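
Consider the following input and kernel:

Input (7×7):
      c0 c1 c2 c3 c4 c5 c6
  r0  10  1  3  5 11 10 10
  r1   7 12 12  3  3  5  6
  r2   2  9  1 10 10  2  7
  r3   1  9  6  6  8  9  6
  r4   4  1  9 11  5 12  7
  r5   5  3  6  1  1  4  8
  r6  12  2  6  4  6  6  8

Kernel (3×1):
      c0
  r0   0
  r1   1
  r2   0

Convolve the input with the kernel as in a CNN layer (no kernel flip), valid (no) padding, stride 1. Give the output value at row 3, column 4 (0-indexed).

The receptive field on the input at this output position is [8 / 5 / 1]. Elementwise product with the kernel and sum: 5·1.

5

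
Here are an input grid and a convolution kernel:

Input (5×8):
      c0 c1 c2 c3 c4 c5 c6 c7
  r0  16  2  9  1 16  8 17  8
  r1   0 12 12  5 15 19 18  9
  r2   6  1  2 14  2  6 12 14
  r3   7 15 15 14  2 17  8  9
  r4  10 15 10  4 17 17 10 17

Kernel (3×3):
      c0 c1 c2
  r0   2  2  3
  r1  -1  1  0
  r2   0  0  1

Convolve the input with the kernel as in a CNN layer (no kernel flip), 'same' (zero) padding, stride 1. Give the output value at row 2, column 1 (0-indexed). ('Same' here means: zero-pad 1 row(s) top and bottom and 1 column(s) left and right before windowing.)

70

The receptive field on the zero-padded input at this output position is [0 12 12 / 6 1 2 / 7 15 15]. Elementwise product with the kernel and sum: 0·2 + 12·2 + 12·3 + 6·-1 + 1·1 + 15·1.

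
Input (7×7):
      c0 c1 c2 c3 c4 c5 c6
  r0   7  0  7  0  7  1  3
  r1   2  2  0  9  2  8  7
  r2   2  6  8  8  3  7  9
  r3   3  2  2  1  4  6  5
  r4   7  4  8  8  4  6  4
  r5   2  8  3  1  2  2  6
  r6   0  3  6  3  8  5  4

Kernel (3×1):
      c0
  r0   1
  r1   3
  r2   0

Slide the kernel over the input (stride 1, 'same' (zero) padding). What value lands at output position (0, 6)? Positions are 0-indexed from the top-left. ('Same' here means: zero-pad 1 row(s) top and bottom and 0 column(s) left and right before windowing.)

9

The receptive field on the zero-padded input at this output position is [0 / 3 / 7]. Elementwise product with the kernel and sum: 0·1 + 3·3.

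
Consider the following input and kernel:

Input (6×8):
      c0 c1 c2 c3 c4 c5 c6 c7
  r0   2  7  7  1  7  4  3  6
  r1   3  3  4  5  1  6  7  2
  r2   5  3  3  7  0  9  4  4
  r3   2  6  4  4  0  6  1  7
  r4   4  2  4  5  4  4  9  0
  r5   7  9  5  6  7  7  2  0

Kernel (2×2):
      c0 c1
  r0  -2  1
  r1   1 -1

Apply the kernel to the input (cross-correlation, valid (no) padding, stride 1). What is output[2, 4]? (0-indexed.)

The receptive field on the input at this output position is [0 9 / 0 6]. Elementwise product with the kernel and sum: 0·-2 + 9·1 + 0·1 + 6·-1.

3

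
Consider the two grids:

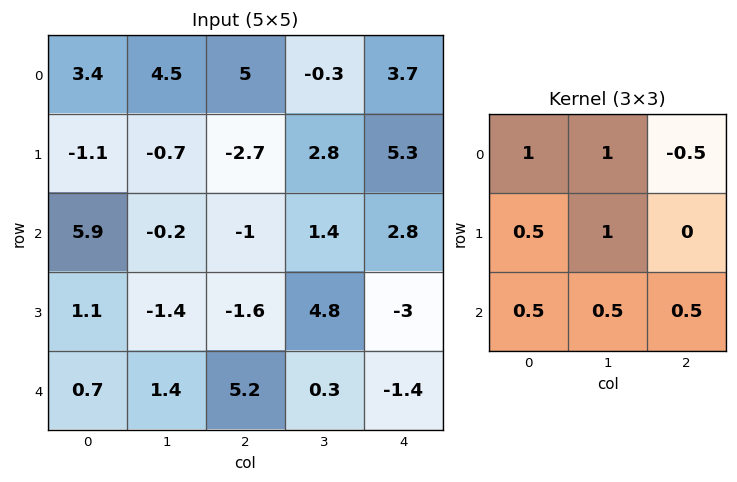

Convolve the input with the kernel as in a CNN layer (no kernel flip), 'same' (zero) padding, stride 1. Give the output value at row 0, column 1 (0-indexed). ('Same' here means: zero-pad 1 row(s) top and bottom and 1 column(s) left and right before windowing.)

The receptive field on the zero-padded input at this output position is [0 0 0 / 3.4 4.5 5 / -1.1 -0.7 -2.7]. Elementwise product with the kernel and sum: 0·1 + 0·1 + 0·-0.5 + 3.4·0.5 + 4.5·1 + -1.1·0.5 + -0.7·0.5 + -2.7·0.5.

3.95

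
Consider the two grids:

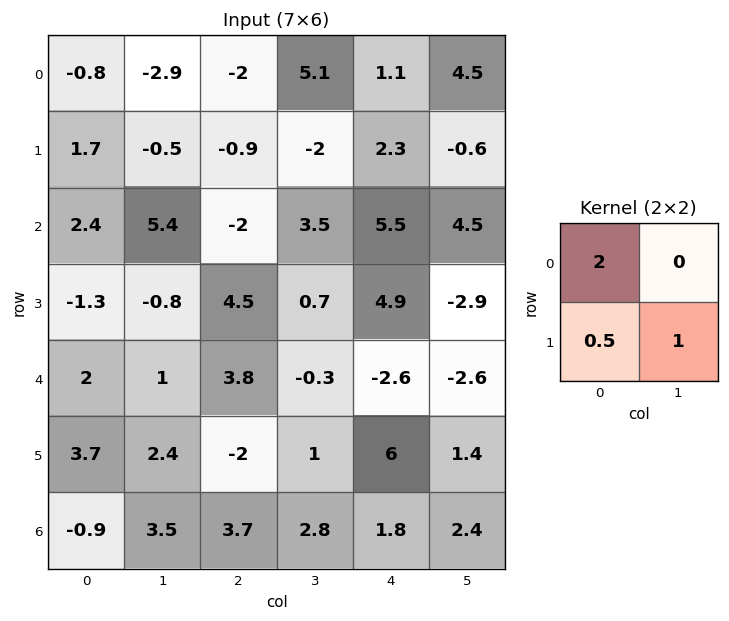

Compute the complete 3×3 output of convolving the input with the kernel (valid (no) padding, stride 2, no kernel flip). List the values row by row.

-1.25 -6.45 2.75
3.35 -1.05 10.55
8.25 7.6 -0.8

Output[0,0]: The receptive field on the input at this output position is [-0.8 -2.9 / 1.7 -0.5]. Elementwise product with the kernel and sum: -0.8·2 + 1.7·0.5 + -0.5·1.
Output[0,1]: The receptive field on the input at this output position is [-2 5.1 / -0.9 -2]. Elementwise product with the kernel and sum: -2·2 + -0.9·0.5 + -2·1.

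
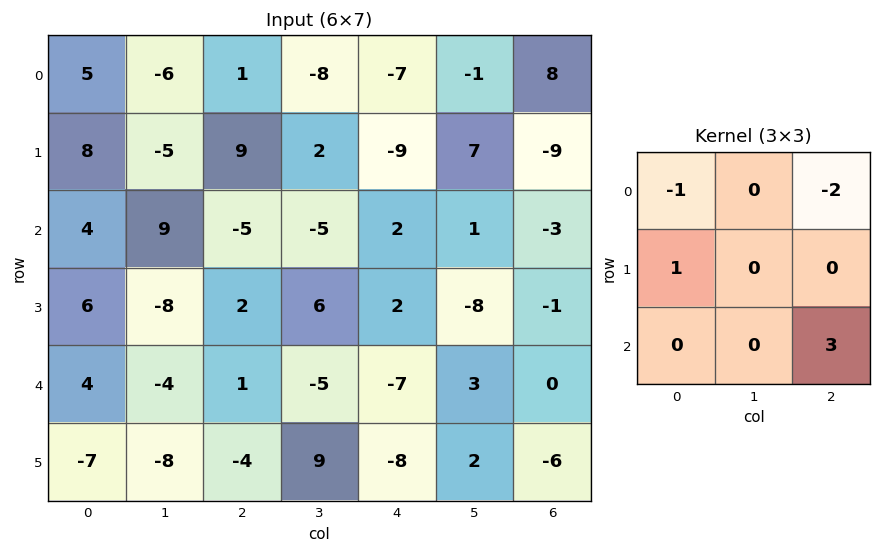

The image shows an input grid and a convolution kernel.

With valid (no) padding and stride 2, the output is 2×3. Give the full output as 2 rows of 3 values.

-14 28 -27
15 -18 6

Output[0,0]: The receptive field on the input at this output position is [5 -6 1 / 8 -5 9 / 4 9 -5]. Elementwise product with the kernel and sum: 5·-1 + 1·-2 + 8·1 + -5·3.
Output[0,1]: The receptive field on the input at this output position is [1 -8 -7 / 9 2 -9 / -5 -5 2]. Elementwise product with the kernel and sum: 1·-1 + -7·-2 + 9·1 + 2·3.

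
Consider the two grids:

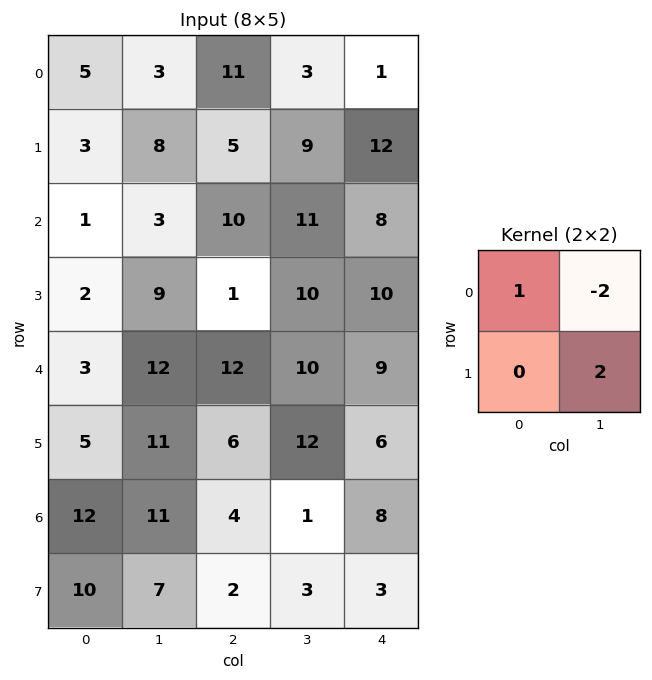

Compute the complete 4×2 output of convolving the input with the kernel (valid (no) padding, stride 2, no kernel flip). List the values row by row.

Output[0,0]: The receptive field on the input at this output position is [5 3 / 3 8]. Elementwise product with the kernel and sum: 5·1 + 3·-2 + 8·2.
Output[0,1]: The receptive field on the input at this output position is [11 3 / 5 9]. Elementwise product with the kernel and sum: 11·1 + 3·-2 + 9·2.

15 23
13 8
1 16
4 8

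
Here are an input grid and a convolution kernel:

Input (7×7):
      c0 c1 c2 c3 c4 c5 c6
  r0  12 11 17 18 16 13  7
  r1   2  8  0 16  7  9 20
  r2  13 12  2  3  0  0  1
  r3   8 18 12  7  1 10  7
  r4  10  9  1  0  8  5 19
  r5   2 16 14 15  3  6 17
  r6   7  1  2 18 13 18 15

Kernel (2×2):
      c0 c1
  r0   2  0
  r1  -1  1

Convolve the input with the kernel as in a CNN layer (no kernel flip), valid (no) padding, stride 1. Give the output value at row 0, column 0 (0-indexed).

The receptive field on the input at this output position is [12 11 / 2 8]. Elementwise product with the kernel and sum: 12·2 + 2·-1 + 8·1.

30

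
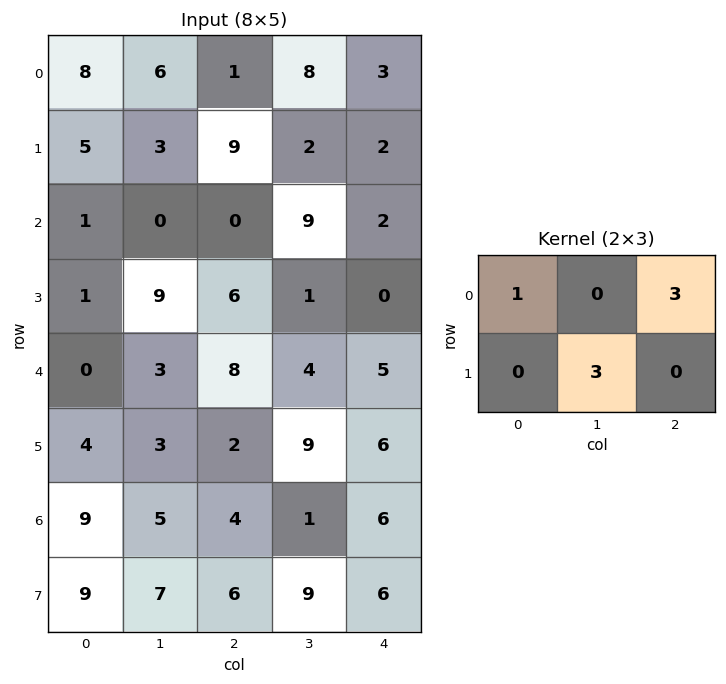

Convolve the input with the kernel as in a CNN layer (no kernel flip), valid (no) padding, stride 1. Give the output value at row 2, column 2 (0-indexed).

9

The receptive field on the input at this output position is [0 9 2 / 6 1 0]. Elementwise product with the kernel and sum: 0·1 + 2·3 + 1·3.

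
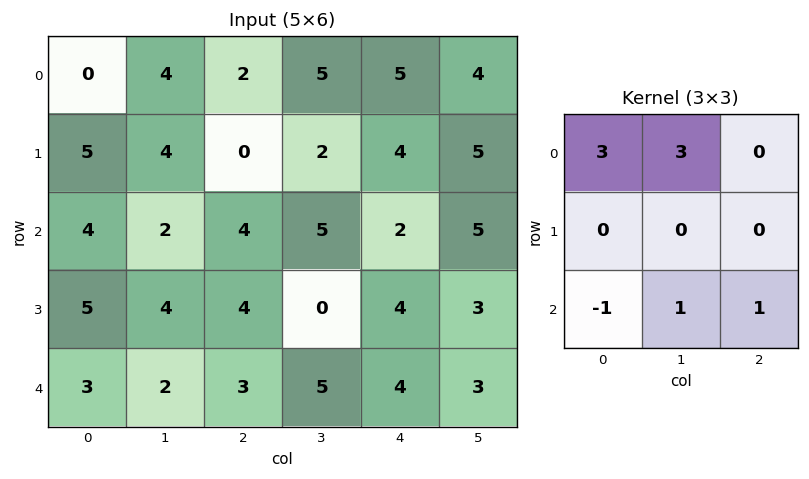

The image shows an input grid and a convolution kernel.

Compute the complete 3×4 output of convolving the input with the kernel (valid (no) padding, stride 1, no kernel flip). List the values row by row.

Output[0,0]: The receptive field on the input at this output position is [0 4 2 / 5 4 0 / 4 2 4]. Elementwise product with the kernel and sum: 0·3 + 4·3 + 4·-1 + 2·1 + 4·1.

14 25 24 32
30 12 6 25
20 24 33 23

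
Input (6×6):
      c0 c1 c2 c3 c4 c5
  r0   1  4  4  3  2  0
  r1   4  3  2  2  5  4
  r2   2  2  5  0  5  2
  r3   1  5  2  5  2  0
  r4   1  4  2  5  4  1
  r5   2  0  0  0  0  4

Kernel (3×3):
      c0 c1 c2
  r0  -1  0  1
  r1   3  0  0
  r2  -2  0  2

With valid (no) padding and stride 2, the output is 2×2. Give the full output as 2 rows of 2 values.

21 4
8 10

Output[0,0]: The receptive field on the input at this output position is [1 4 4 / 4 3 2 / 2 2 5]. Elementwise product with the kernel and sum: 1·-1 + 4·1 + 4·3 + 2·-2 + 5·2.
Output[0,1]: The receptive field on the input at this output position is [4 3 2 / 2 2 5 / 5 0 5]. Elementwise product with the kernel and sum: 4·-1 + 2·1 + 2·3 + 5·-2 + 5·2.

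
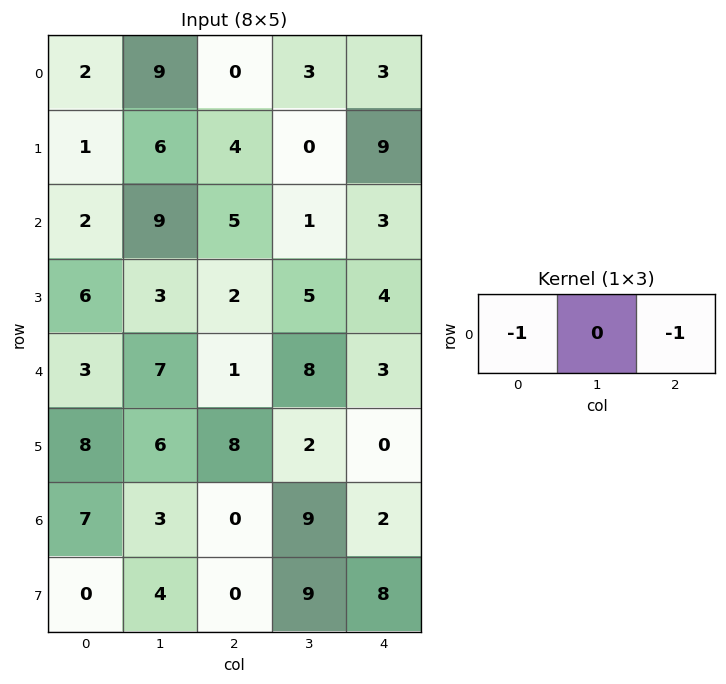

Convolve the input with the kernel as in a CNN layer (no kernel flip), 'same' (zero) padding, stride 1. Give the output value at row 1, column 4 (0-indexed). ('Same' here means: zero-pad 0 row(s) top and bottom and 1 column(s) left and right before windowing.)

The receptive field on the zero-padded input at this output position is [0 9 0]. Elementwise product with the kernel and sum: 0·-1 + 0·-1.

0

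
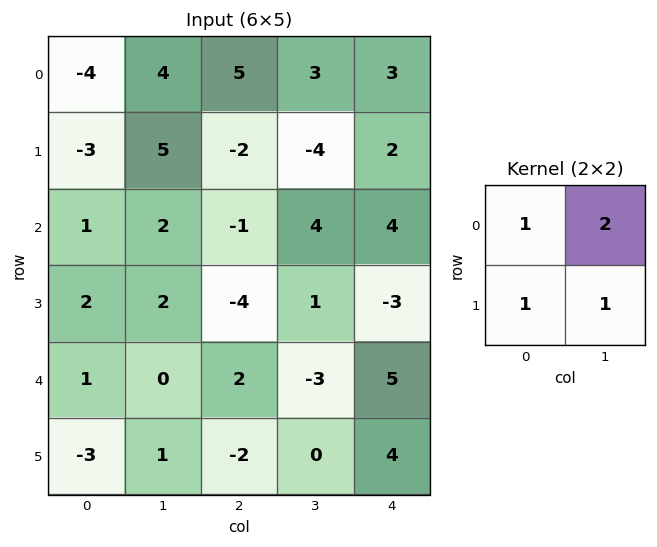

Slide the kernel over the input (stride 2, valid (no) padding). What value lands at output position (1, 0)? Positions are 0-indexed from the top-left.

9

The receptive field on the input at this output position is [1 2 / 2 2]. Elementwise product with the kernel and sum: 1·1 + 2·2 + 2·1 + 2·1.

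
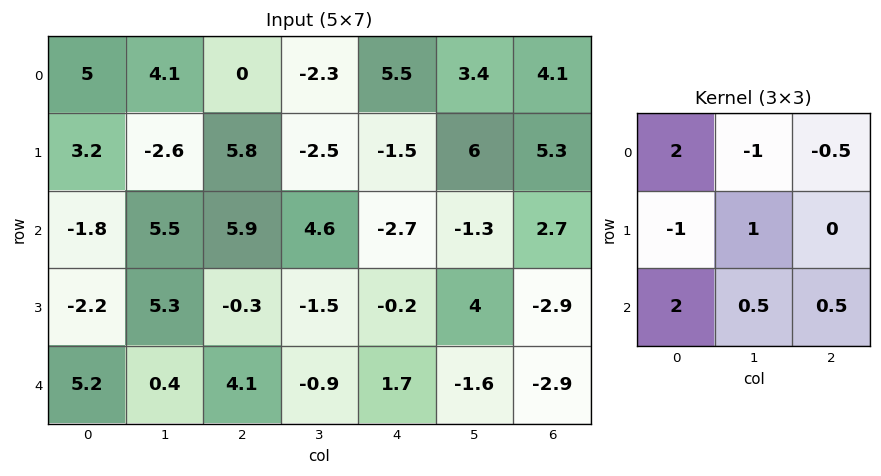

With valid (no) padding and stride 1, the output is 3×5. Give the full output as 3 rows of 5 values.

2.2 34 4 -3.6 8.35
11.5 0.35 12.1 -14.9 -10.1
8.1 -0.4 15.95 12.1 -0.1

Output[0,0]: The receptive field on the input at this output position is [5 4.1 0 / 3.2 -2.6 5.8 / -1.8 5.5 5.9]. Elementwise product with the kernel and sum: 5·2 + 4.1·-1 + 0·-0.5 + 3.2·-1 + -2.6·1 + -1.8·2 + 5.5·0.5 + 5.9·0.5.
Output[0,1]: The receptive field on the input at this output position is [4.1 0 -2.3 / -2.6 5.8 -2.5 / 5.5 5.9 4.6]. Elementwise product with the kernel and sum: 4.1·2 + 0·-1 + -2.3·-0.5 + -2.6·-1 + 5.8·1 + 5.5·2 + 5.9·0.5 + 4.6·0.5.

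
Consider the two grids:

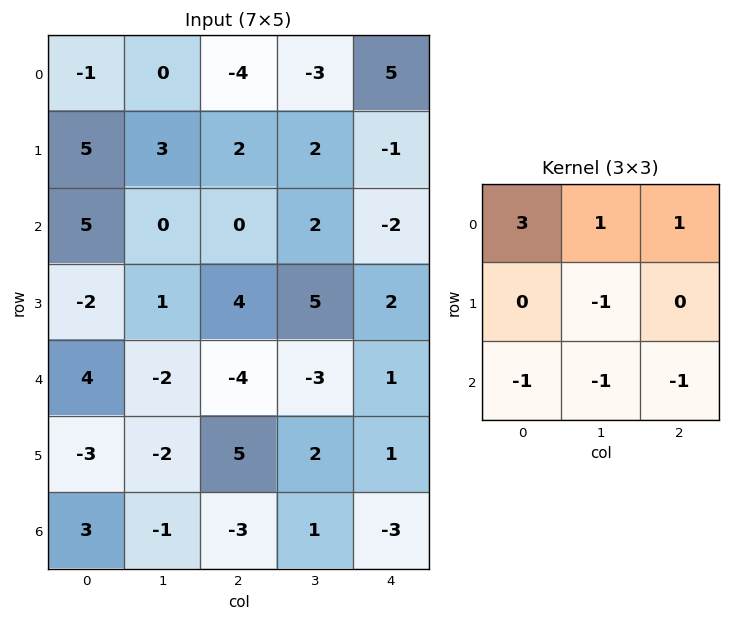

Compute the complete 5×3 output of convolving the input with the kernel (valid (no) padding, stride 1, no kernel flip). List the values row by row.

Output[0,0]: The receptive field on the input at this output position is [-1 0 -4 / 5 3 2 / 5 0 0]. Elementwise product with the kernel and sum: -1·3 + 0·1 + -4·1 + 3·-1 + 5·-1 + 0·-1 + 0·-1.
Output[0,1]: The receptive field on the input at this output position is [0 -4 -3 / 3 2 2 / 0 0 2]. Elementwise product with the kernel and sum: 0·3 + -4·1 + -3·1 + 2·-1 + 0·-1 + 0·-1 + 2·-1.

-15 -11 -12
17 3 -6
16 7 1
1 11 14
9 -15 -11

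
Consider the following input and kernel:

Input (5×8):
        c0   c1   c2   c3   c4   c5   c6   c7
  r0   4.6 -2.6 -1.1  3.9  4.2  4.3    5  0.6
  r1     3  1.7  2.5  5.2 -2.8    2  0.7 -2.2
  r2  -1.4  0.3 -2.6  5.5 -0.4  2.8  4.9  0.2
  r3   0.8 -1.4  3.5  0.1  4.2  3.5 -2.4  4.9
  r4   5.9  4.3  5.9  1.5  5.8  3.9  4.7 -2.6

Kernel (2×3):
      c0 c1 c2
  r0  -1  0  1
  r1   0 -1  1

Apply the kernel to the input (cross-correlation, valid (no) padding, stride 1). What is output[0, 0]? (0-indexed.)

The receptive field on the input at this output position is [4.6 -2.6 -1.1 / 3 1.7 2.5]. Elementwise product with the kernel and sum: 4.6·-1 + -1.1·1 + 1.7·-1 + 2.5·1.

-4.9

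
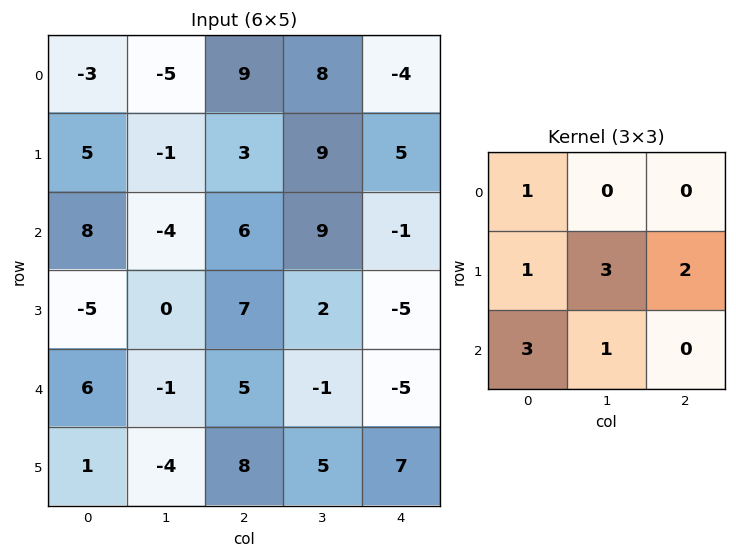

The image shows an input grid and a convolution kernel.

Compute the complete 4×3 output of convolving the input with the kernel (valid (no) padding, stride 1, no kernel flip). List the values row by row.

25 15 76
-2 38 57
34 23 23
7 8 28

Output[0,0]: The receptive field on the input at this output position is [-3 -5 9 / 5 -1 3 / 8 -4 6]. Elementwise product with the kernel and sum: -3·1 + 5·1 + -1·3 + 3·2 + 8·3 + -4·1.
Output[0,1]: The receptive field on the input at this output position is [-5 9 8 / -1 3 9 / -4 6 9]. Elementwise product with the kernel and sum: -5·1 + -1·1 + 3·3 + 9·2 + -4·3 + 6·1.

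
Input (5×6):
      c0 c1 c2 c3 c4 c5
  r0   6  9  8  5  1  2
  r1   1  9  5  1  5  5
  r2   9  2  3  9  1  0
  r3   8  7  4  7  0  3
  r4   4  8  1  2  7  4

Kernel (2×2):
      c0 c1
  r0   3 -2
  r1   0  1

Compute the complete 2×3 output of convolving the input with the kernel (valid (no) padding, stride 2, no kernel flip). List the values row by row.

9 15 4
30 -2 6

Output[0,0]: The receptive field on the input at this output position is [6 9 / 1 9]. Elementwise product with the kernel and sum: 6·3 + 9·-2 + 9·1.
Output[0,1]: The receptive field on the input at this output position is [8 5 / 5 1]. Elementwise product with the kernel and sum: 8·3 + 5·-2 + 1·1.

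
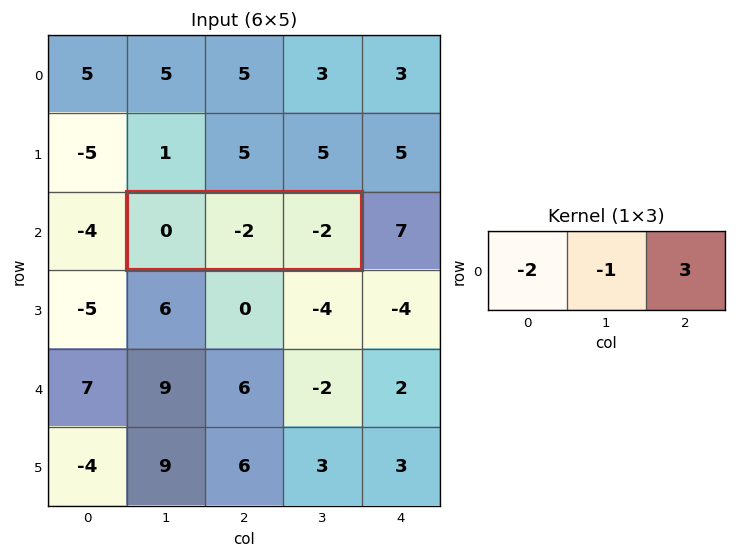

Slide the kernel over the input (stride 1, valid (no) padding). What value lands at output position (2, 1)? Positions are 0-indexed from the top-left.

-4

The receptive field on the input at this output position is [0 -2 -2]. Elementwise product with the kernel and sum: 0·-2 + -2·-1 + -2·3.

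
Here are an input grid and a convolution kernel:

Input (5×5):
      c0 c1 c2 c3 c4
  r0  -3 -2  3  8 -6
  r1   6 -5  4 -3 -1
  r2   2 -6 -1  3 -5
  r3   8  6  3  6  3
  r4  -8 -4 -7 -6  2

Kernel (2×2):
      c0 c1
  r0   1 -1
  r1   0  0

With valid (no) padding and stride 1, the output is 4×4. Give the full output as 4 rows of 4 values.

Output[0,0]: The receptive field on the input at this output position is [-3 -2 / 6 -5]. Elementwise product with the kernel and sum: -3·1 + -2·-1.
Output[0,1]: The receptive field on the input at this output position is [-2 3 / -5 4]. Elementwise product with the kernel and sum: -2·1 + 3·-1.

-1 -5 -5 14
11 -9 7 -2
8 -5 -4 8
2 3 -3 3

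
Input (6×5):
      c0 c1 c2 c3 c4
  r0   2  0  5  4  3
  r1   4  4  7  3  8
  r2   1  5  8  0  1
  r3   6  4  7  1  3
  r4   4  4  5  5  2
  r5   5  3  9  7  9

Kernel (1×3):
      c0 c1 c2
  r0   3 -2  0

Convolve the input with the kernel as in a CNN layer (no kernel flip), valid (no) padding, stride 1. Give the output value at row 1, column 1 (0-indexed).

-2

The receptive field on the input at this output position is [4 7 3]. Elementwise product with the kernel and sum: 4·3 + 7·-2.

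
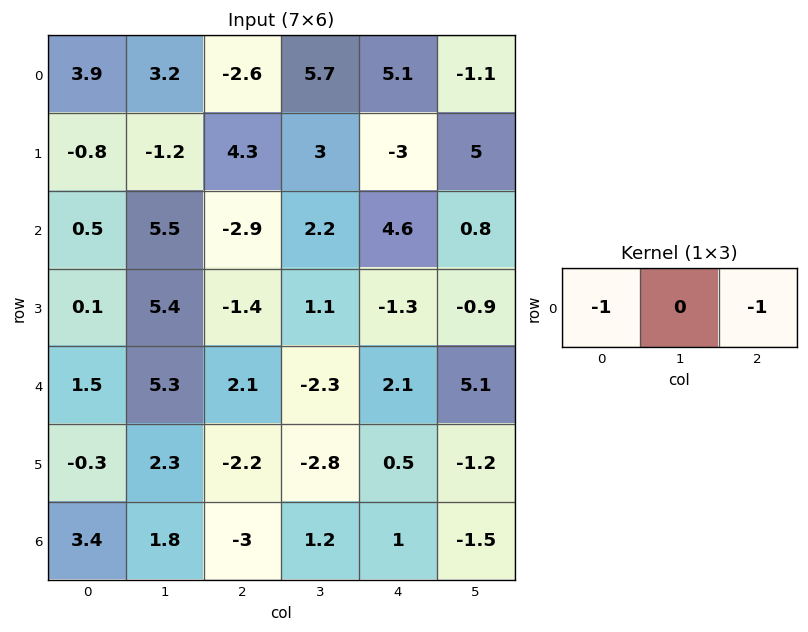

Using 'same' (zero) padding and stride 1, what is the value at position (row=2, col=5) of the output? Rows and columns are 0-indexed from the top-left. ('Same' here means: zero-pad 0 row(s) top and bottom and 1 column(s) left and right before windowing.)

The receptive field on the zero-padded input at this output position is [4.6 0.8 0]. Elementwise product with the kernel and sum: 4.6·-1 + 0·-1.

-4.6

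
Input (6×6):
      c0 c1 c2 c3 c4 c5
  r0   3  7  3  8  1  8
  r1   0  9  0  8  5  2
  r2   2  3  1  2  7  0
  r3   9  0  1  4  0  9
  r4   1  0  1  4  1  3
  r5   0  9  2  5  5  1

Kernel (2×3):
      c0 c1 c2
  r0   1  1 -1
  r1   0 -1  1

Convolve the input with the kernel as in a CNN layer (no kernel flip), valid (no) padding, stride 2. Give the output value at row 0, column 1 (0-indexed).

7

The receptive field on the input at this output position is [3 8 1 / 0 8 5]. Elementwise product with the kernel and sum: 3·1 + 8·1 + 1·-1 + 8·-1 + 5·1.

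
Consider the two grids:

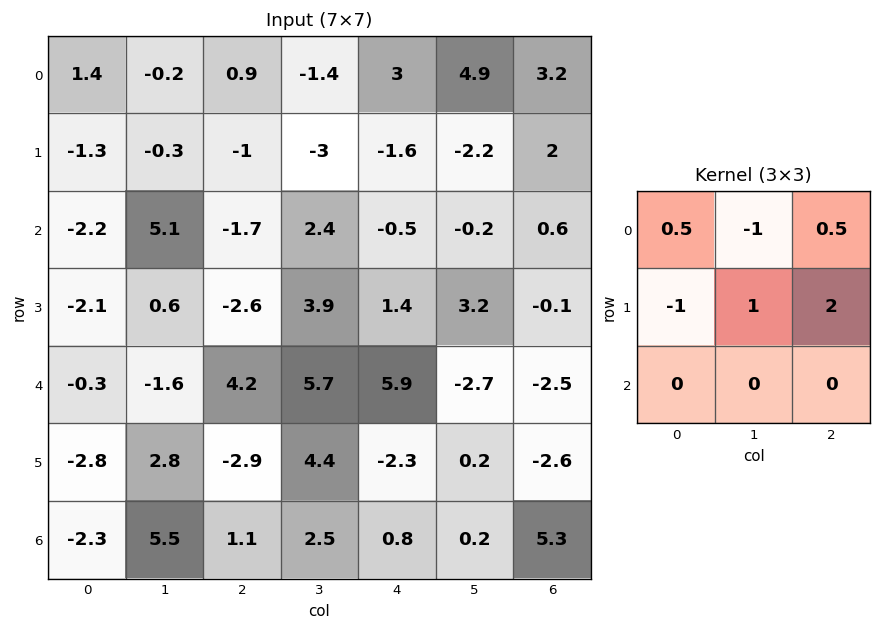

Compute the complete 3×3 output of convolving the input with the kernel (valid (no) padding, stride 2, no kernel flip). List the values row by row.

Output[0,0]: The receptive field on the input at this output position is [1.4 -0.2 0.9 / -1.3 -0.3 -1 / -2.2 5.1 -1.7]. Elementwise product with the kernel and sum: 1.4·0.5 + -0.2·-1 + 0.9·0.5 + -1.3·-1 + -0.3·1 + -1·2.
Output[0,1]: The receptive field on the input at this output position is [0.9 -1.4 3 / -1 -3 -1.6 / -1.7 2.4 -0.5]. Elementwise product with the kernel and sum: 0.9·0.5 + -1.4·-1 + 3·0.5 + -1·-1 + -3·1 + -1.6·2.

0.35 -1.85 1.6
-9.55 5.8 1.85
3.35 2.05 1.7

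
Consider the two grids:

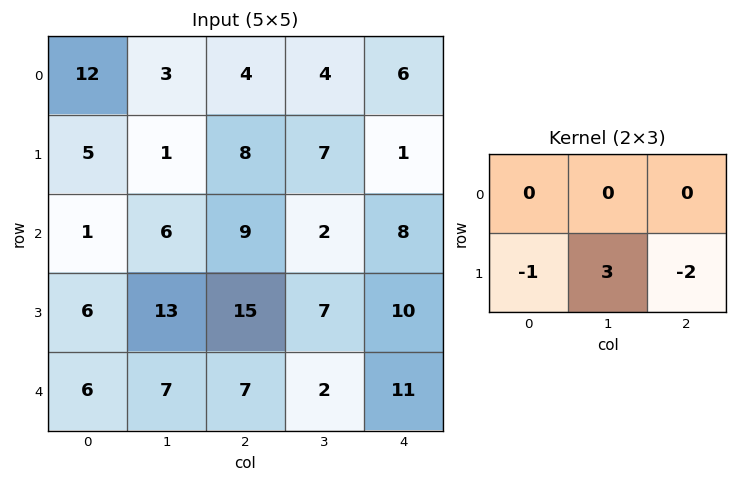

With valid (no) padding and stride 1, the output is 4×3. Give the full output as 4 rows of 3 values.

Output[0,0]: The receptive field on the input at this output position is [12 3 4 / 5 1 8]. Elementwise product with the kernel and sum: 5·-1 + 1·3 + 8·-2.

-18 9 11
-1 17 -19
3 18 -14
1 10 -23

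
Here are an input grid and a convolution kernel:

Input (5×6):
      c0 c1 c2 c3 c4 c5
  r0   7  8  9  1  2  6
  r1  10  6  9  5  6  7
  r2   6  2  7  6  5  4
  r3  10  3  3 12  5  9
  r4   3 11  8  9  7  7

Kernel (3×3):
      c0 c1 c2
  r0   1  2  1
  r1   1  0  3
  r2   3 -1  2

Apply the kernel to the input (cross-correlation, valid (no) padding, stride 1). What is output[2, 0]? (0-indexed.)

The receptive field on the input at this output position is [6 2 7 / 10 3 3 / 3 11 8]. Elementwise product with the kernel and sum: 6·1 + 2·2 + 7·1 + 10·1 + 3·3 + 3·3 + 11·-1 + 8·2.

50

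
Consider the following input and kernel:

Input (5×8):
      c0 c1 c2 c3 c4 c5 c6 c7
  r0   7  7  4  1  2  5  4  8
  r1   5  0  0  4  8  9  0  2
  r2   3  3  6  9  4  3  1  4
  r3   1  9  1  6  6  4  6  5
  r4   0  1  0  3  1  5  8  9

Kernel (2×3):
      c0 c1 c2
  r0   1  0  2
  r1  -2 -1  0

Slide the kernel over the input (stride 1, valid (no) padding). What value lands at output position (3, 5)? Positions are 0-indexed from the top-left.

The receptive field on the input at this output position is [4 6 5 / 5 8 9]. Elementwise product with the kernel and sum: 4·1 + 5·2 + 5·-2 + 8·-1.

-4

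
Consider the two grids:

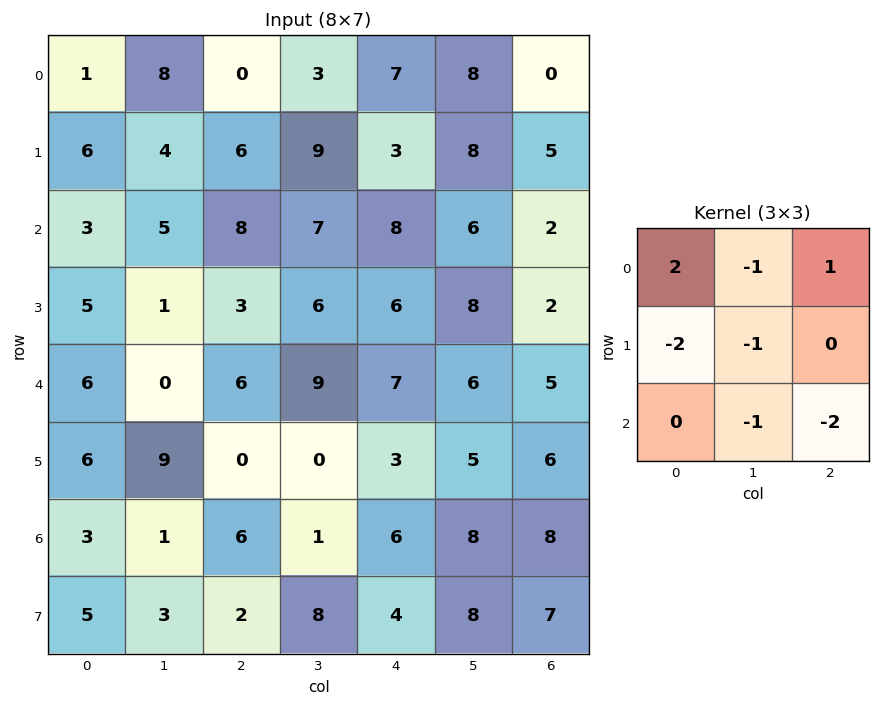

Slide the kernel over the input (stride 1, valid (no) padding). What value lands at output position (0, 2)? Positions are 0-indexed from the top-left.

-40

The receptive field on the input at this output position is [0 3 7 / 6 9 3 / 8 7 8]. Elementwise product with the kernel and sum: 0·2 + 3·-1 + 7·1 + 6·-2 + 9·-1 + 7·-1 + 8·-2.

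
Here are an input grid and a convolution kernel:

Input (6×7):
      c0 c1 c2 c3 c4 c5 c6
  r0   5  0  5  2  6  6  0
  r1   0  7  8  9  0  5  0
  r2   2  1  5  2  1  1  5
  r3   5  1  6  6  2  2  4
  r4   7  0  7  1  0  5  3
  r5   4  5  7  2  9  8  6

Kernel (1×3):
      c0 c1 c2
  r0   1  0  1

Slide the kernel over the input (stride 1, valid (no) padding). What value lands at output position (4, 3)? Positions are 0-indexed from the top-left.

6

The receptive field on the input at this output position is [1 0 5]. Elementwise product with the kernel and sum: 1·1 + 5·1.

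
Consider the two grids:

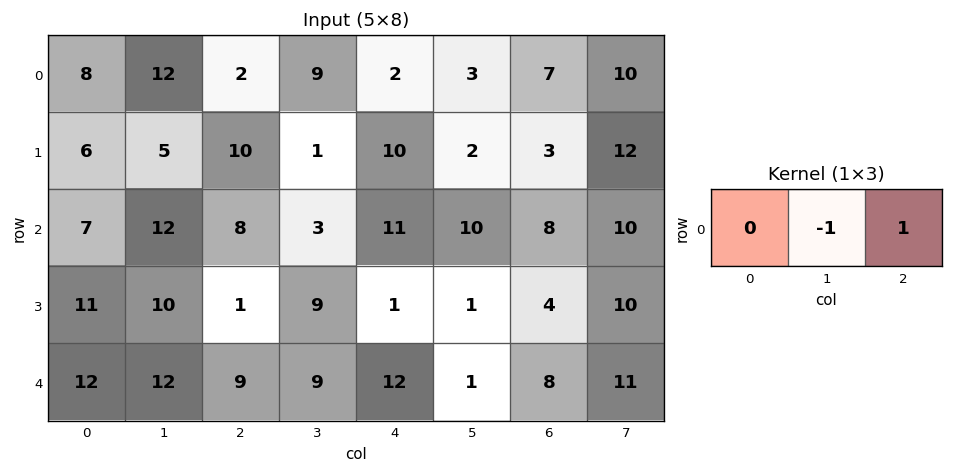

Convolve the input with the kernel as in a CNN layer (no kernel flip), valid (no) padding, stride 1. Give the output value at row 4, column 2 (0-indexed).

3

The receptive field on the input at this output position is [9 9 12]. Elementwise product with the kernel and sum: 9·-1 + 12·1.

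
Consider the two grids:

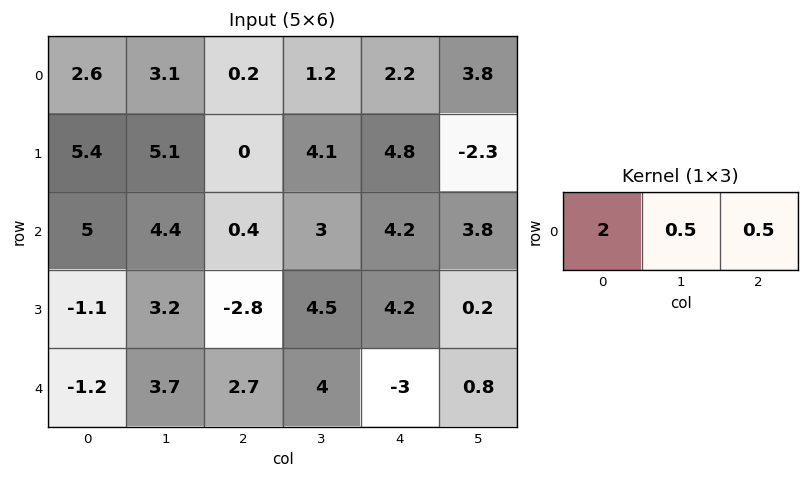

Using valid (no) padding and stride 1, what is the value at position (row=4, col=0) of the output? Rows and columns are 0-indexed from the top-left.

0.8

The receptive field on the input at this output position is [-1.2 3.7 2.7]. Elementwise product with the kernel and sum: -1.2·2 + 3.7·0.5 + 2.7·0.5.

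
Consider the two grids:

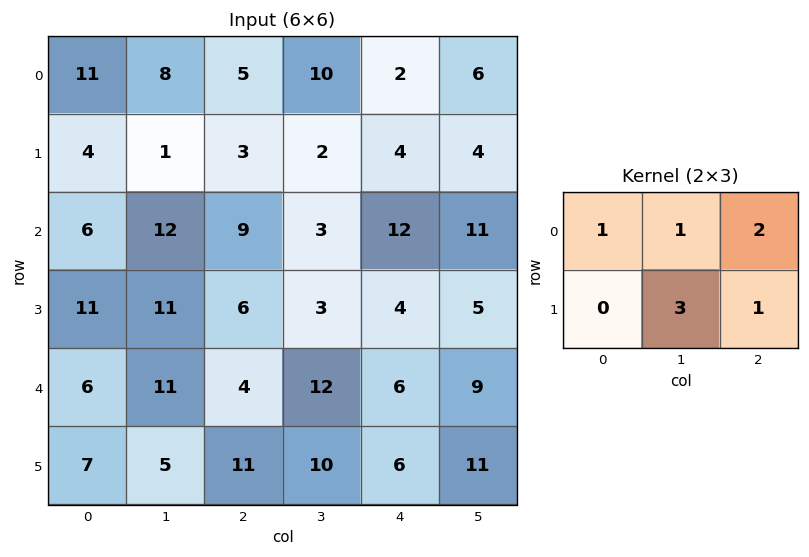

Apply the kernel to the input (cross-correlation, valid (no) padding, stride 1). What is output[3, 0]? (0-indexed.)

71

The receptive field on the input at this output position is [11 11 6 / 6 11 4]. Elementwise product with the kernel and sum: 11·1 + 11·1 + 6·2 + 11·3 + 4·1.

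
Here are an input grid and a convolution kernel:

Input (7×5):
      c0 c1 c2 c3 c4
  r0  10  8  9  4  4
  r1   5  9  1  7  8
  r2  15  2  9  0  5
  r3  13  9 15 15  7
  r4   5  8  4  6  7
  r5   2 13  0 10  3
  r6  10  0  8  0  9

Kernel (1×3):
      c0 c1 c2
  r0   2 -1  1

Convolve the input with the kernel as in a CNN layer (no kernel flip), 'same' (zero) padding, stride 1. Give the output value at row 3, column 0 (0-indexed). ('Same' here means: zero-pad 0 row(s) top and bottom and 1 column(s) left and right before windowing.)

-4

The receptive field on the zero-padded input at this output position is [0 13 9]. Elementwise product with the kernel and sum: 0·2 + 13·-1 + 9·1.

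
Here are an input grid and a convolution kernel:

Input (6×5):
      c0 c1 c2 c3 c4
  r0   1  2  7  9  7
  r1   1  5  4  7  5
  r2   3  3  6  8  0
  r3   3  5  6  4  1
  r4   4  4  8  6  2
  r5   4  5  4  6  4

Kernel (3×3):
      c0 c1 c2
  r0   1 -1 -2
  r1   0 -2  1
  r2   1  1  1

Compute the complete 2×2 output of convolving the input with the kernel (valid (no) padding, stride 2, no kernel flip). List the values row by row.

-9 -11
0 7

Output[0,0]: The receptive field on the input at this output position is [1 2 7 / 1 5 4 / 3 3 6]. Elementwise product with the kernel and sum: 1·1 + 2·-1 + 7·-2 + 5·-2 + 4·1 + 3·1 + 3·1 + 6·1.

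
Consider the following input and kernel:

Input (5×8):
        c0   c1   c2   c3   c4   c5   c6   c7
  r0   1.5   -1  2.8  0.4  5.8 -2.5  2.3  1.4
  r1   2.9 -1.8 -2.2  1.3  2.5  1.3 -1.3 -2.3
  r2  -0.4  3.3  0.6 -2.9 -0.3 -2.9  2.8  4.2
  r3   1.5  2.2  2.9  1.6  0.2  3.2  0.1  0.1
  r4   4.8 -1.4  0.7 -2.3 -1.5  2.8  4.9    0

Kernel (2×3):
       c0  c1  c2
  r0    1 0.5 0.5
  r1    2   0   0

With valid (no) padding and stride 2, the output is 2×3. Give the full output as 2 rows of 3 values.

8.2 1.5 10.7
4.55 4.8 0.05

Output[0,0]: The receptive field on the input at this output position is [1.5 -1 2.8 / 2.9 -1.8 -2.2]. Elementwise product with the kernel and sum: 1.5·1 + -1·0.5 + 2.8·0.5 + 2.9·2.
Output[0,1]: The receptive field on the input at this output position is [2.8 0.4 5.8 / -2.2 1.3 2.5]. Elementwise product with the kernel and sum: 2.8·1 + 0.4·0.5 + 5.8·0.5 + -2.2·2.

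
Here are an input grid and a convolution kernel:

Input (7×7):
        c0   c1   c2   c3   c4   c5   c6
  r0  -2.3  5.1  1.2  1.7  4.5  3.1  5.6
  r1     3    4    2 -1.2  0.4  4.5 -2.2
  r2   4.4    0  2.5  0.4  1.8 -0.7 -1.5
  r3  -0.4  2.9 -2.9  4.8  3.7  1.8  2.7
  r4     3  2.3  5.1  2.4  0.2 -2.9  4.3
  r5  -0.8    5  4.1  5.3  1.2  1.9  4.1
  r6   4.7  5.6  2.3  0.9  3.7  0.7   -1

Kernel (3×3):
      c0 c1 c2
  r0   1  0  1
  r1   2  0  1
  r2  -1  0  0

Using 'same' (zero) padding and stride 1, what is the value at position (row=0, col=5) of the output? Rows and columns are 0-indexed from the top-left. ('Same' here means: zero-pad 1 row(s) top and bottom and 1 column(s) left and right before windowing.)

The receptive field on the zero-padded input at this output position is [0 0 0 / 4.5 3.1 5.6 / 0.4 4.5 -2.2]. Elementwise product with the kernel and sum: 0·1 + 0·1 + 4.5·2 + 5.6·1 + 0.4·-1.

14.2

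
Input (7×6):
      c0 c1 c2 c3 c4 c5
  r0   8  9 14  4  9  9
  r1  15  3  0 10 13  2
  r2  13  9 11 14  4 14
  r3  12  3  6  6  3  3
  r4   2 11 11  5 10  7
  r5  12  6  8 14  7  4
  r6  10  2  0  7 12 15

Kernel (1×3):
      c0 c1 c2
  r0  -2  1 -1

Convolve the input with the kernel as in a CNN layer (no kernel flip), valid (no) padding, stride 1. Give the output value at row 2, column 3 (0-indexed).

-38

The receptive field on the input at this output position is [14 4 14]. Elementwise product with the kernel and sum: 14·-2 + 4·1 + 14·-1.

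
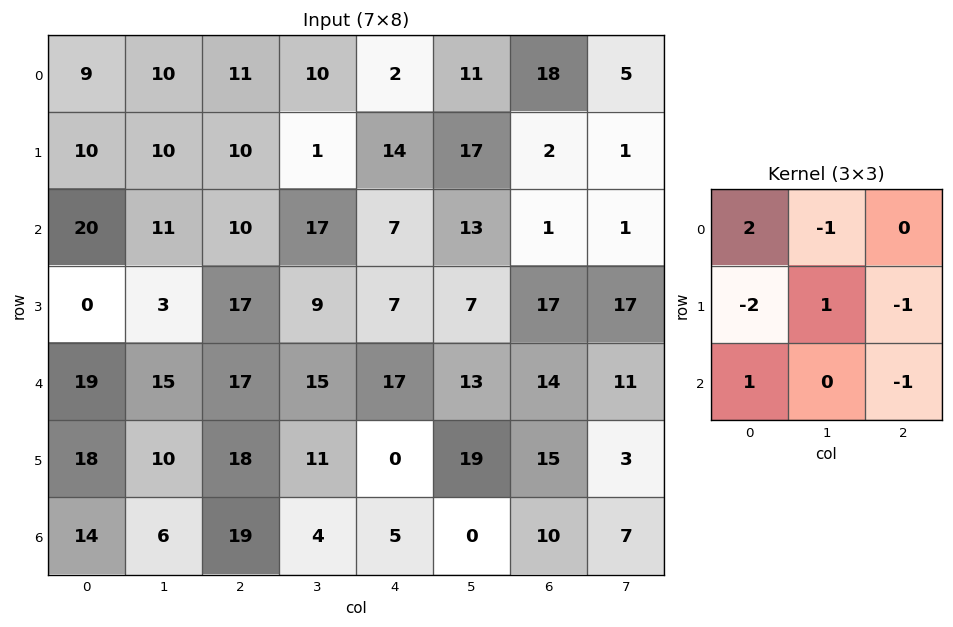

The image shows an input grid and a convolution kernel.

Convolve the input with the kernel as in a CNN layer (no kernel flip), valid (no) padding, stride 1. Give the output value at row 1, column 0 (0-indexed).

The receptive field on the input at this output position is [10 10 10 / 20 11 10 / 0 3 17]. Elementwise product with the kernel and sum: 10·2 + 10·-1 + 20·-2 + 11·1 + 10·-1 + 0·1 + 17·-1.

-46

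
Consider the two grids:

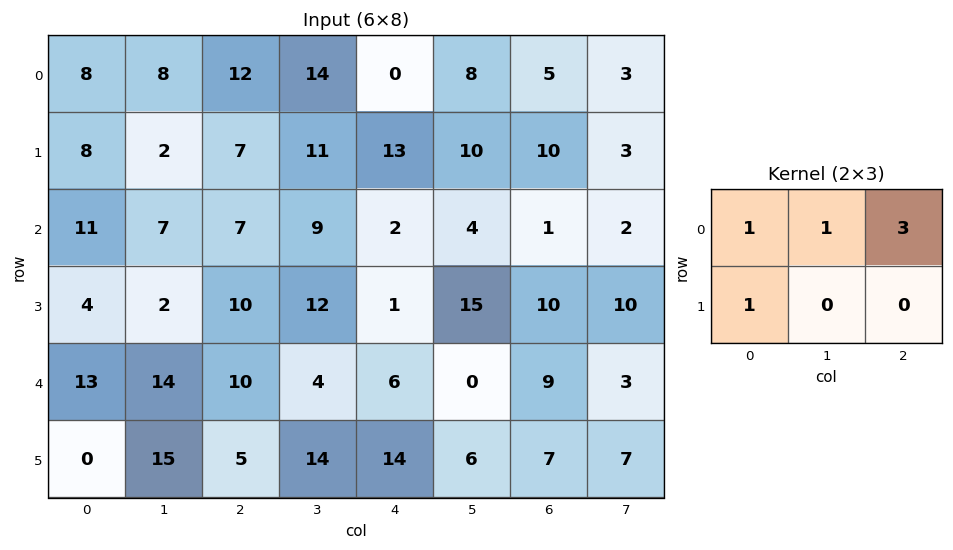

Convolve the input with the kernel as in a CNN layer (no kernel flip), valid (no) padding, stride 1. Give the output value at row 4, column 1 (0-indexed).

The receptive field on the input at this output position is [14 10 4 / 15 5 14]. Elementwise product with the kernel and sum: 14·1 + 10·1 + 4·3 + 15·1.

51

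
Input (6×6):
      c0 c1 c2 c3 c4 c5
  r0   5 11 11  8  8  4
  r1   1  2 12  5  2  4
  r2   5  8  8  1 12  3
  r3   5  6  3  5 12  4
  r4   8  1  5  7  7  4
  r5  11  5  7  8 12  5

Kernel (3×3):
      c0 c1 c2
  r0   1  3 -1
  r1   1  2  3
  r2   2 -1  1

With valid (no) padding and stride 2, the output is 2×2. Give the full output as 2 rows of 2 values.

Output[0,0]: The receptive field on the input at this output position is [5 11 11 / 1 2 12 / 5 8 8]. Elementwise product with the kernel and sum: 5·1 + 11·3 + 11·-1 + 1·1 + 2·2 + 12·3 + 5·2 + 8·-1 + 8·1.

78 82
67 58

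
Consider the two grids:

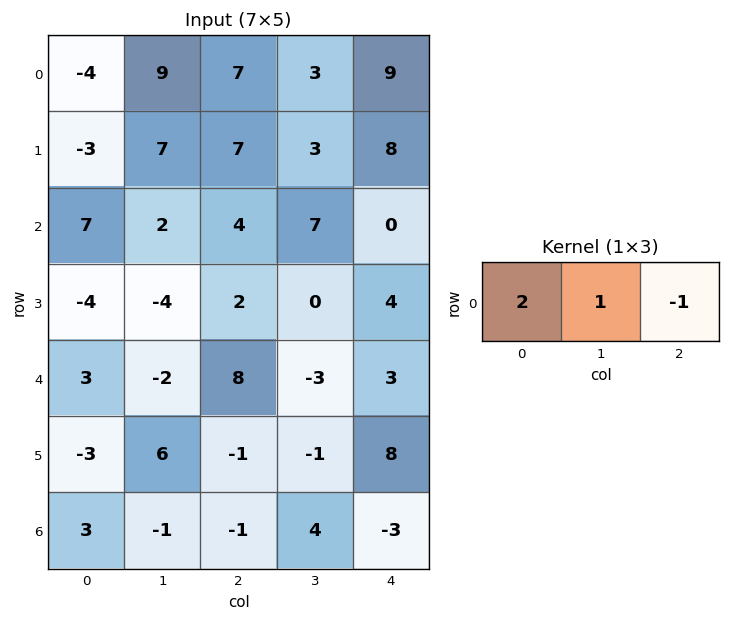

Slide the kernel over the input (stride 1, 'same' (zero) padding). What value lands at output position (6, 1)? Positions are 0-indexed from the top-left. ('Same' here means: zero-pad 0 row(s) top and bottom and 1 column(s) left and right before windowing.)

6

The receptive field on the zero-padded input at this output position is [3 -1 -1]. Elementwise product with the kernel and sum: 3·2 + -1·1 + -1·-1.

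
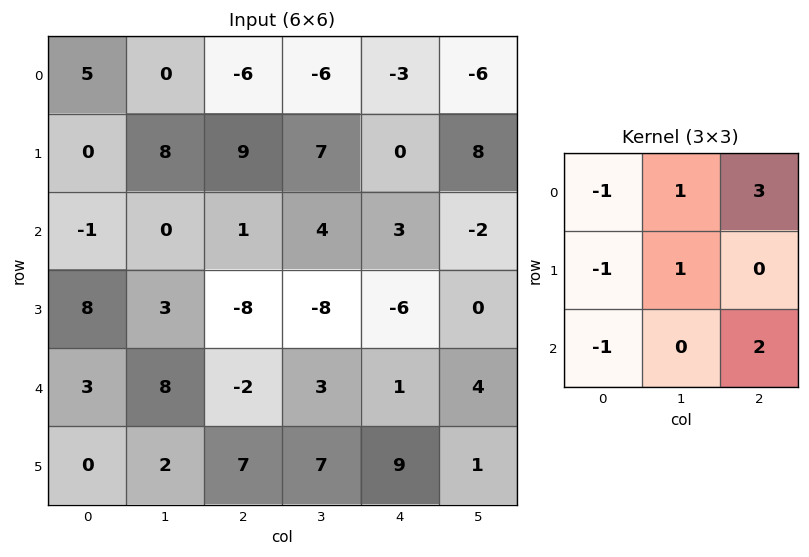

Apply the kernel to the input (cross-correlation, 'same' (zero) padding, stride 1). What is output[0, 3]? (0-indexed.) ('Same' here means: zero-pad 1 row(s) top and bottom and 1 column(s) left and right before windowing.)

-9

The receptive field on the zero-padded input at this output position is [0 0 0 / -6 -6 -3 / 9 7 0]. Elementwise product with the kernel and sum: 0·-1 + 0·1 + 0·3 + -6·-1 + -6·1 + 9·-1 + 0·2.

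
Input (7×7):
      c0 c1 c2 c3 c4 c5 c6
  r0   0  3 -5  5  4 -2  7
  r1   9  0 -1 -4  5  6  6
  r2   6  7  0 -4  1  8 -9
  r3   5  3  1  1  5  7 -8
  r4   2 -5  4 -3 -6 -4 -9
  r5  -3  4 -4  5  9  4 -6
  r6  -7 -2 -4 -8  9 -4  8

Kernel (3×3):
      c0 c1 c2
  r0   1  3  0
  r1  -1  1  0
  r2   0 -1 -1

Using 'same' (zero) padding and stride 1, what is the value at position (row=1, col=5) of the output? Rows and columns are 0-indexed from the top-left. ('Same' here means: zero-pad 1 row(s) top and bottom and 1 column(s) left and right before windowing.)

0

The receptive field on the zero-padded input at this output position is [4 -2 7 / 5 6 6 / 1 8 -9]. Elementwise product with the kernel and sum: 4·1 + -2·3 + 5·-1 + 6·1 + 8·-1 + -9·-1.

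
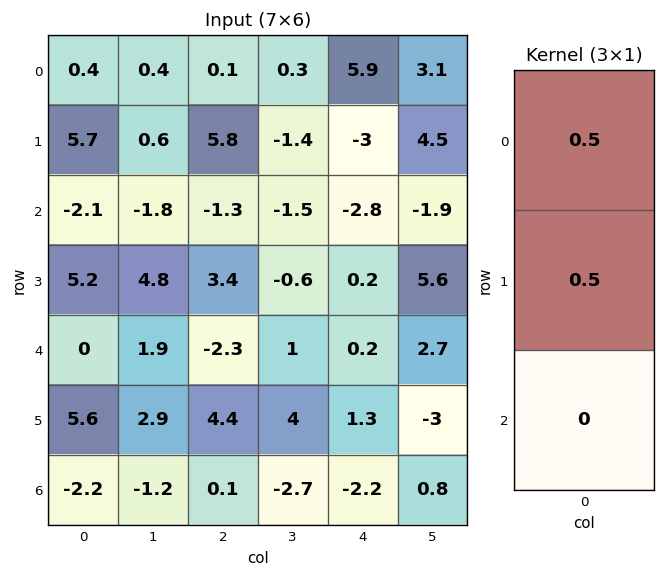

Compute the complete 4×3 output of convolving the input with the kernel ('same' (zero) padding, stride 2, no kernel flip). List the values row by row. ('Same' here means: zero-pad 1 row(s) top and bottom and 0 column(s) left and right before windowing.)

Output[0,0]: The receptive field on the zero-padded input at this output position is [0 / 0.4 / 5.7]. Elementwise product with the kernel and sum: 0·0.5 + 0.4·0.5.

0.2 0.05 2.95
1.8 2.25 -2.9
2.6 0.55 0.2
1.7 2.25 -0.45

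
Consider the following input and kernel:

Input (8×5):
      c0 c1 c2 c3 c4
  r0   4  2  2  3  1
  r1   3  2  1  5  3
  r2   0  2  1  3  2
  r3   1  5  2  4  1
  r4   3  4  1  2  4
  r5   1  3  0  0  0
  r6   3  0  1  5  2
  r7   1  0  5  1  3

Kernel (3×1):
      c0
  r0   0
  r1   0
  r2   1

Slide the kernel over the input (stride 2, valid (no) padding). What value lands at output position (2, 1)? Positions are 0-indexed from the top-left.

1

The receptive field on the input at this output position is [1 / 0 / 1]. Elementwise product with the kernel and sum: 1·1.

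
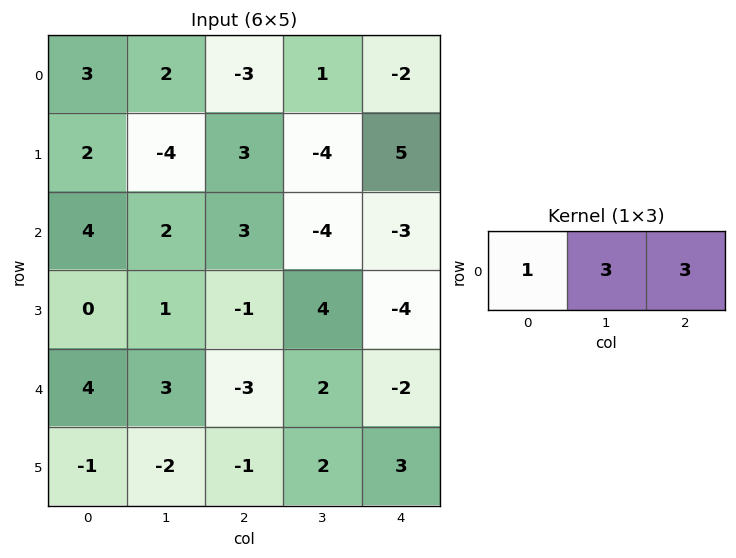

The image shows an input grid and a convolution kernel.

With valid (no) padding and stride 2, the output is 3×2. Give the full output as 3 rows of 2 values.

0 -6
19 -18
4 -3

Output[0,0]: The receptive field on the input at this output position is [3 2 -3]. Elementwise product with the kernel and sum: 3·1 + 2·3 + -3·3.
Output[0,1]: The receptive field on the input at this output position is [-3 1 -2]. Elementwise product with the kernel and sum: -3·1 + 1·3 + -2·3.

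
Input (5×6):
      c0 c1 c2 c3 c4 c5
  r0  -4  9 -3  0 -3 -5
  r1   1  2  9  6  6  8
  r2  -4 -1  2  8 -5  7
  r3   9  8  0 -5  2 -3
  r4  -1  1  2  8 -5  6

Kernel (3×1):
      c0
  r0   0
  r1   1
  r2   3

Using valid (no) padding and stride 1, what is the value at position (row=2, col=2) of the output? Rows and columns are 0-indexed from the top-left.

The receptive field on the input at this output position is [2 / 0 / 2]. Elementwise product with the kernel and sum: 0·1 + 2·3.

6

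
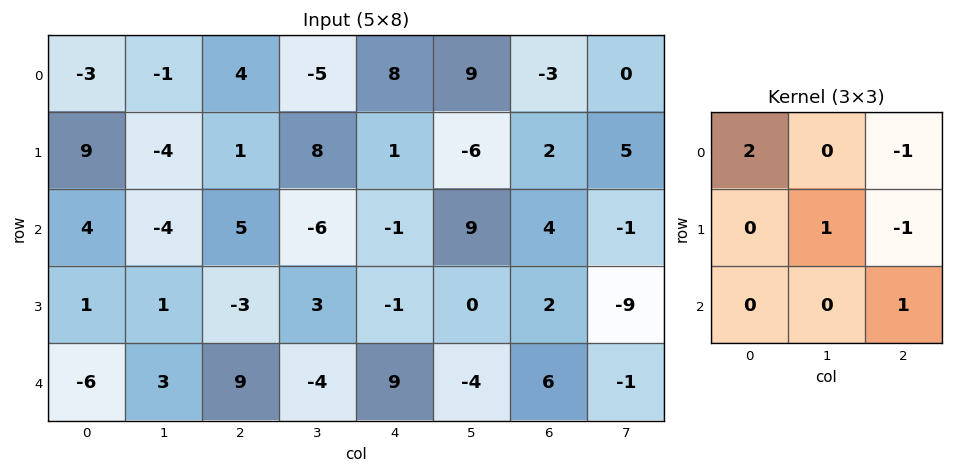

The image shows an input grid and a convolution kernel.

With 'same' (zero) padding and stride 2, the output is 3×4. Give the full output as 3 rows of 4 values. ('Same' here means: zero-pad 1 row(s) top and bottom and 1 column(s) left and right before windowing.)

Output[0,0]: The receptive field on the zero-padded input at this output position is [0 0 0 / 0 -3 -1 / 0 9 -4]. Elementwise product with the kernel and sum: 0·2 + 0·-1 + -3·1 + -1·-1 + -4·1.
Output[0,1]: The receptive field on the zero-padded input at this output position is [0 0 0 / -1 4 -5 / -4 1 8]. Elementwise product with the kernel and sum: 0·2 + 0·-1 + 4·1 + -5·-1 + 8·1.

-6 17 -7 2
13 -2 12 -21
-10 12 19 16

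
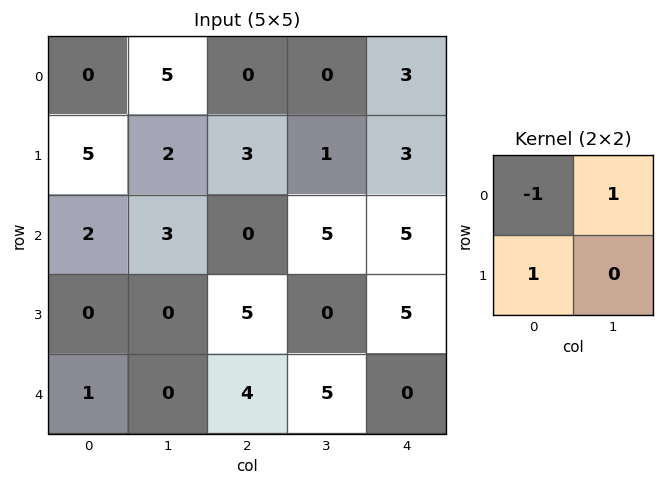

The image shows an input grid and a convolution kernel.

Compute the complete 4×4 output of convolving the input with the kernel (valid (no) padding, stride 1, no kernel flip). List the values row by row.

10 -3 3 4
-1 4 -2 7
1 -3 10 0
1 5 -1 10

Output[0,0]: The receptive field on the input at this output position is [0 5 / 5 2]. Elementwise product with the kernel and sum: 0·-1 + 5·1 + 5·1.
Output[0,1]: The receptive field on the input at this output position is [5 0 / 2 3]. Elementwise product with the kernel and sum: 5·-1 + 0·1 + 2·1.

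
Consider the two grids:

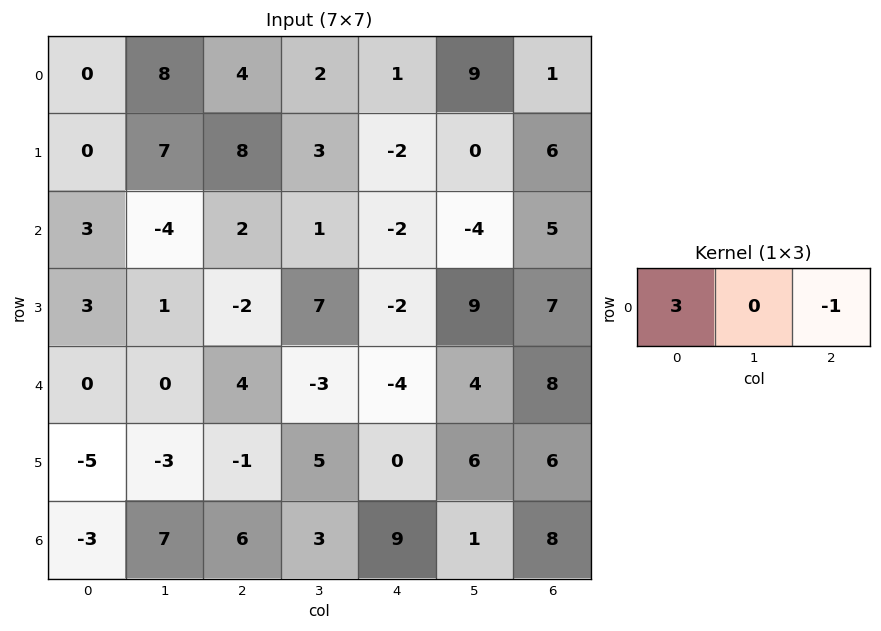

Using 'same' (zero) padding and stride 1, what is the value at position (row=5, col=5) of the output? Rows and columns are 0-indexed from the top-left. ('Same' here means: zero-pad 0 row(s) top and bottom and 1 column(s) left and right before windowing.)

-6

The receptive field on the zero-padded input at this output position is [0 6 6]. Elementwise product with the kernel and sum: 0·3 + 6·-1.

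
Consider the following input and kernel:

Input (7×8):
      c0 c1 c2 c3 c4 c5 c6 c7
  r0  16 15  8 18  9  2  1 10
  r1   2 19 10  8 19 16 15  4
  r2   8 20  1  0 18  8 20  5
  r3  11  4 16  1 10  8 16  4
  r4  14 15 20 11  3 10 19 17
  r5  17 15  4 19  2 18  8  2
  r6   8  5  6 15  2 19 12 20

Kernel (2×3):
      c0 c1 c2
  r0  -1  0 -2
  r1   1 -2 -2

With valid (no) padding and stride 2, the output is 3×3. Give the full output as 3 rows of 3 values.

Output[0,0]: The receptive field on the input at this output position is [16 15 8 / 2 19 10]. Elementwise product with the kernel and sum: 16·-1 + 8·-2 + 2·1 + 19·-2 + 10·-2.

-88 -70 -54
-39 -43 -96
-75 -64 -91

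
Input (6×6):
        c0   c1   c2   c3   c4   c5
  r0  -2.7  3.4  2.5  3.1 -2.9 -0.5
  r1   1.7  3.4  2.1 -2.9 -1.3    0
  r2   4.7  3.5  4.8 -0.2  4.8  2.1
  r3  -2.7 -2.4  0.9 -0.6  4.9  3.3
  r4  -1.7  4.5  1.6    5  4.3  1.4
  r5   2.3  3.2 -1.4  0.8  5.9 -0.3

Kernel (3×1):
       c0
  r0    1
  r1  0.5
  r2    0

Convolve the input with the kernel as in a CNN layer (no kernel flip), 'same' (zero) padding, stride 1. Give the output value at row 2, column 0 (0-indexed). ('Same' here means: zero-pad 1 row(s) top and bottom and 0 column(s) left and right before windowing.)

4.05

The receptive field on the zero-padded input at this output position is [1.7 / 4.7 / -2.7]. Elementwise product with the kernel and sum: 1.7·1 + 4.7·0.5.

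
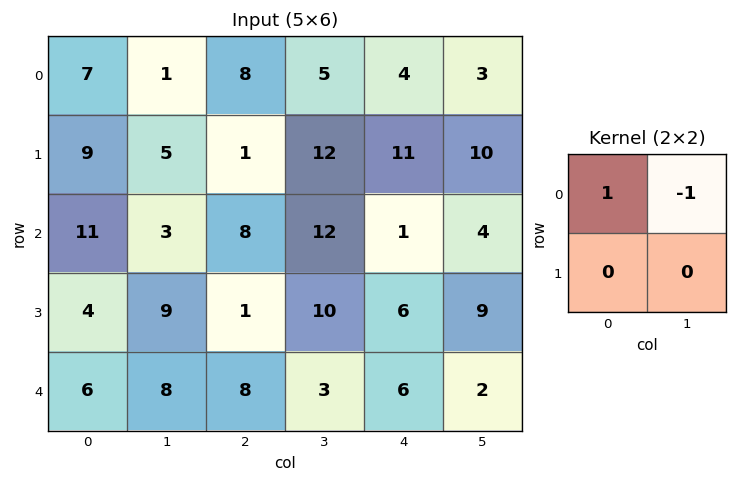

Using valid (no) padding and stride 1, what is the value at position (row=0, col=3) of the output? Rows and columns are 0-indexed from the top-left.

1

The receptive field on the input at this output position is [5 4 / 12 11]. Elementwise product with the kernel and sum: 5·1 + 4·-1.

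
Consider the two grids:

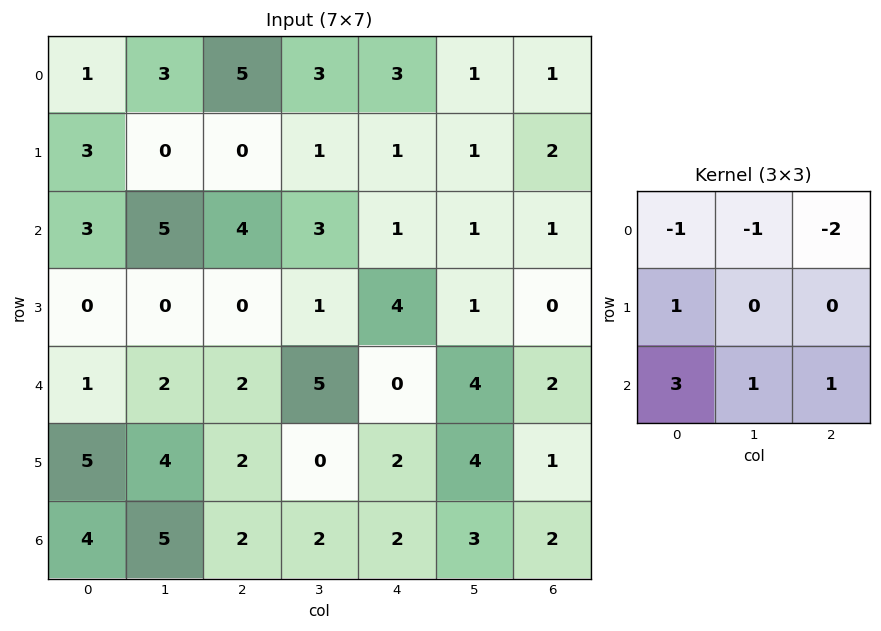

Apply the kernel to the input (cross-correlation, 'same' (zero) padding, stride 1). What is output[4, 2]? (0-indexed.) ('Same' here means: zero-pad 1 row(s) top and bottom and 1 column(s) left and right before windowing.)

14

The receptive field on the zero-padded input at this output position is [0 0 1 / 2 2 5 / 4 2 0]. Elementwise product with the kernel and sum: 0·-1 + 0·-1 + 1·-2 + 2·1 + 4·3 + 2·1 + 0·1.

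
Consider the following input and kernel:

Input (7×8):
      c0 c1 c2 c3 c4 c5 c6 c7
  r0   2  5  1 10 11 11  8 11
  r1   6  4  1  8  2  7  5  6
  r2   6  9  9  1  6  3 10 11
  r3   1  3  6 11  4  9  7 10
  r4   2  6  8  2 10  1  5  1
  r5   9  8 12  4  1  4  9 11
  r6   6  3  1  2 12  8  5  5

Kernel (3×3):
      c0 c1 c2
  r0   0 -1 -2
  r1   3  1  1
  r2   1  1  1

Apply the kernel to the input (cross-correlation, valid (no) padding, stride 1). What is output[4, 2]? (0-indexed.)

34

The receptive field on the input at this output position is [8 2 10 / 12 4 1 / 1 2 12]. Elementwise product with the kernel and sum: 2·-1 + 10·-2 + 12·3 + 4·1 + 1·1 + 1·1 + 2·1 + 12·1.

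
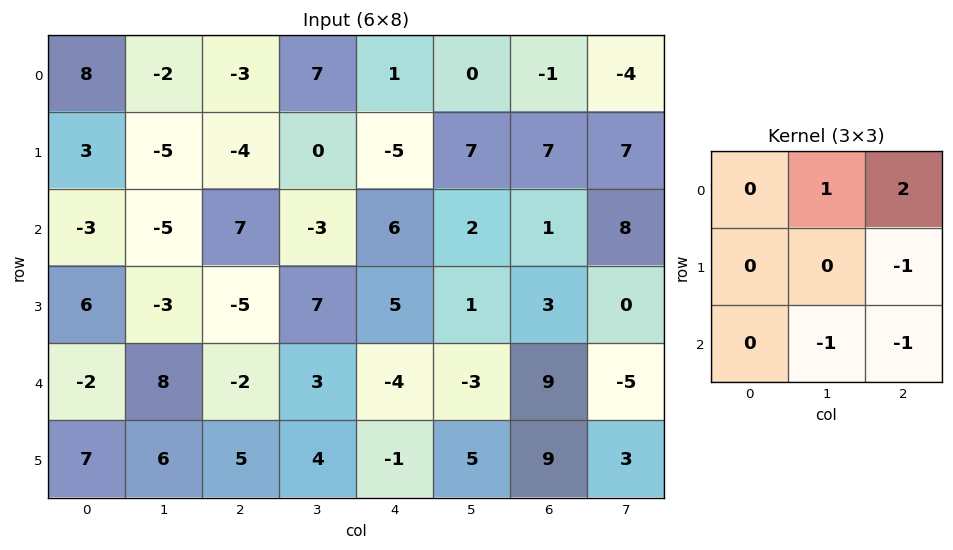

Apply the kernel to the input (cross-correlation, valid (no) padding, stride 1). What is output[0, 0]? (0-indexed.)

The receptive field on the input at this output position is [8 -2 -3 / 3 -5 -4 / -3 -5 7]. Elementwise product with the kernel and sum: -2·1 + -3·2 + -4·-1 + -5·-1 + 7·-1.

-6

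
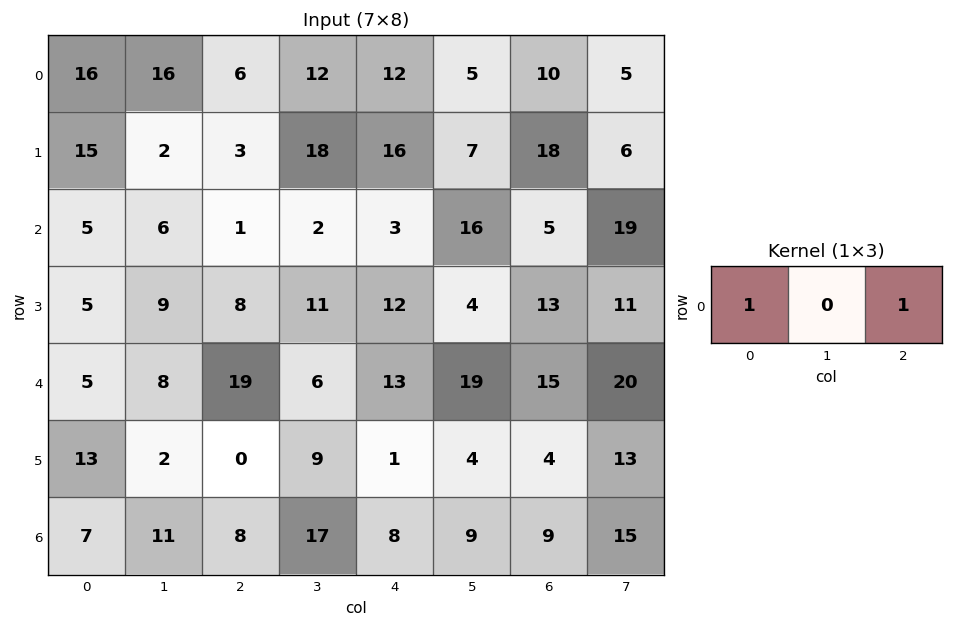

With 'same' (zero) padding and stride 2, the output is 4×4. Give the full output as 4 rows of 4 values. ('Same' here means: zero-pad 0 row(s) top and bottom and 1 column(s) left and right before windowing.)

Output[0,0]: The receptive field on the zero-padded input at this output position is [0 16 16]. Elementwise product with the kernel and sum: 0·1 + 16·1.

16 28 17 10
6 8 18 35
8 14 25 39
11 28 26 24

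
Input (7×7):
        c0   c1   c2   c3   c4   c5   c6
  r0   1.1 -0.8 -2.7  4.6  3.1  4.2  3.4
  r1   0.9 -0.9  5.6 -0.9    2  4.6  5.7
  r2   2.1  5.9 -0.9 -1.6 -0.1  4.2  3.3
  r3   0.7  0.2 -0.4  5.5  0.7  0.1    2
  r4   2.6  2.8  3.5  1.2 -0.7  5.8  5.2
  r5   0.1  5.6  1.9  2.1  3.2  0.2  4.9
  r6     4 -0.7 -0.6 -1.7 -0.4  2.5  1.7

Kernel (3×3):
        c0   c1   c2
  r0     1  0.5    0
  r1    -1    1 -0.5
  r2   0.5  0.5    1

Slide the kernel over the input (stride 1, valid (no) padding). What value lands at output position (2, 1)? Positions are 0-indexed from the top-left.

The receptive field on the input at this output position is [5.9 -0.9 -1.6 / 0.2 -0.4 5.5 / 2.8 3.5 1.2]. Elementwise product with the kernel and sum: 5.9·1 + -0.9·0.5 + 0.2·-1 + -0.4·1 + 5.5·-0.5 + 2.8·0.5 + 3.5·0.5 + 1.2·1.

6.45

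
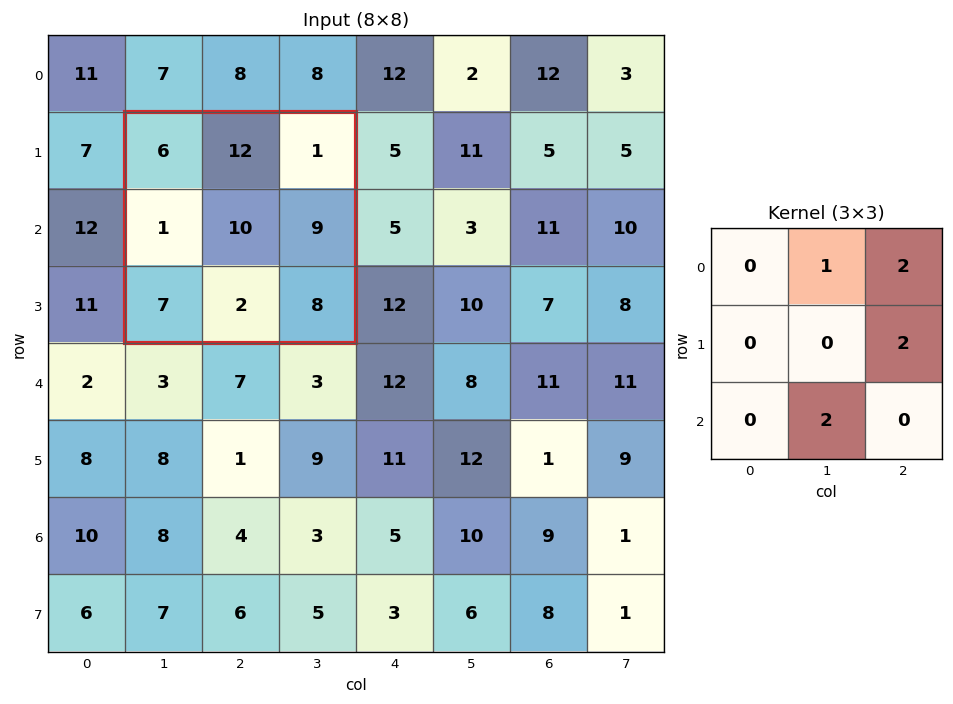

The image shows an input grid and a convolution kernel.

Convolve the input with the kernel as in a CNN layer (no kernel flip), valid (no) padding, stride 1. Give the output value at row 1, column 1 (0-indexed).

36

The receptive field on the input at this output position is [6 12 1 / 1 10 9 / 7 2 8]. Elementwise product with the kernel and sum: 12·1 + 1·2 + 9·2 + 2·2.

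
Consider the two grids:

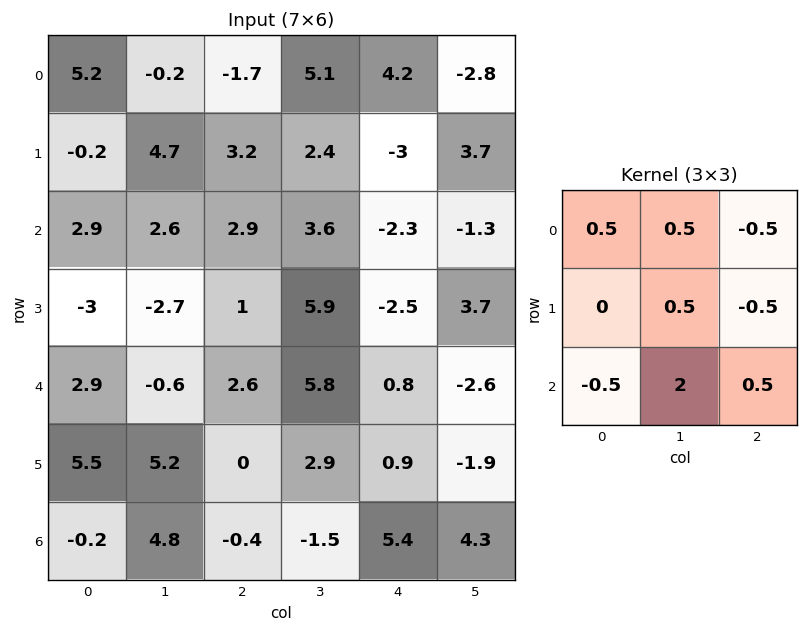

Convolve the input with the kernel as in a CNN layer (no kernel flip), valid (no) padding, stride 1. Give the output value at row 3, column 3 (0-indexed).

The receptive field on the input at this output position is [5.9 -2.5 3.7 / 5.8 0.8 -2.6 / 2.9 0.9 -1.9]. Elementwise product with the kernel and sum: 5.9·0.5 + -2.5·0.5 + 3.7·-0.5 + 0.8·0.5 + -2.6·-0.5 + 2.9·-0.5 + 0.9·2 + -1.9·0.5.

0.95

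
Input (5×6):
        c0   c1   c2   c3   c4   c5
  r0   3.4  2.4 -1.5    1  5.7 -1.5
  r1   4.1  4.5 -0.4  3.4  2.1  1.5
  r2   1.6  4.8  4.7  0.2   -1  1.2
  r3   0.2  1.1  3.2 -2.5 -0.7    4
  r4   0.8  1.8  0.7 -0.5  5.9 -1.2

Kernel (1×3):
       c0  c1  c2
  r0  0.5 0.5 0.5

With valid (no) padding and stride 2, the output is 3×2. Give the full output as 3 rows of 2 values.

2.15 2.6
5.55 1.95
1.65 3.05

Output[0,0]: The receptive field on the input at this output position is [3.4 2.4 -1.5]. Elementwise product with the kernel and sum: 3.4·0.5 + 2.4·0.5 + -1.5·0.5.
Output[0,1]: The receptive field on the input at this output position is [-1.5 1 5.7]. Elementwise product with the kernel and sum: -1.5·0.5 + 1·0.5 + 5.7·0.5.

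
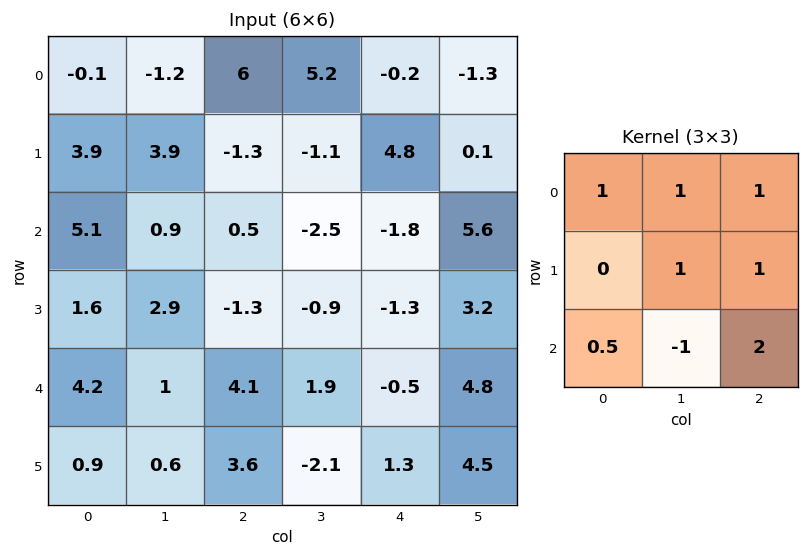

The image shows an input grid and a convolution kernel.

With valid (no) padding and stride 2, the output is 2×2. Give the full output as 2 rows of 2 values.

9.95 13.85
17.4 -6.85

Output[0,0]: The receptive field on the input at this output position is [-0.1 -1.2 6 / 3.9 3.9 -1.3 / 5.1 0.9 0.5]. Elementwise product with the kernel and sum: -0.1·1 + -1.2·1 + 6·1 + 3.9·1 + -1.3·1 + 5.1·0.5 + 0.9·-1 + 0.5·2.
Output[0,1]: The receptive field on the input at this output position is [6 5.2 -0.2 / -1.3 -1.1 4.8 / 0.5 -2.5 -1.8]. Elementwise product with the kernel and sum: 6·1 + 5.2·1 + -0.2·1 + -1.1·1 + 4.8·1 + 0.5·0.5 + -2.5·-1 + -1.8·2.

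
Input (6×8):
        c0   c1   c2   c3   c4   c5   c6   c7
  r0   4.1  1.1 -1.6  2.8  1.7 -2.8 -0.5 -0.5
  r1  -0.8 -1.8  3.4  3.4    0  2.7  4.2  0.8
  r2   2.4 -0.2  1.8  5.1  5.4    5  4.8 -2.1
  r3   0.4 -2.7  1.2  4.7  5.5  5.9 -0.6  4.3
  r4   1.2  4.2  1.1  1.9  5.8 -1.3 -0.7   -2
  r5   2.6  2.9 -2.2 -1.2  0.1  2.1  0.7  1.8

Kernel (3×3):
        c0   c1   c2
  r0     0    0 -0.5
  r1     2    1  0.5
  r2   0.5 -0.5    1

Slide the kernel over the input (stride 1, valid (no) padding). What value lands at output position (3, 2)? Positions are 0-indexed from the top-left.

3.85

The receptive field on the input at this output position is [1.2 4.7 5.5 / 1.1 1.9 5.8 / -2.2 -1.2 0.1]. Elementwise product with the kernel and sum: 5.5·-0.5 + 1.1·2 + 1.9·1 + 5.8·0.5 + -2.2·0.5 + -1.2·-0.5 + 0.1·1.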